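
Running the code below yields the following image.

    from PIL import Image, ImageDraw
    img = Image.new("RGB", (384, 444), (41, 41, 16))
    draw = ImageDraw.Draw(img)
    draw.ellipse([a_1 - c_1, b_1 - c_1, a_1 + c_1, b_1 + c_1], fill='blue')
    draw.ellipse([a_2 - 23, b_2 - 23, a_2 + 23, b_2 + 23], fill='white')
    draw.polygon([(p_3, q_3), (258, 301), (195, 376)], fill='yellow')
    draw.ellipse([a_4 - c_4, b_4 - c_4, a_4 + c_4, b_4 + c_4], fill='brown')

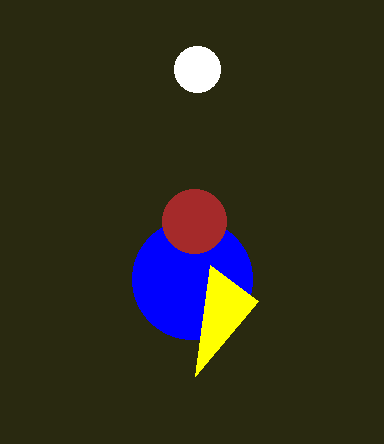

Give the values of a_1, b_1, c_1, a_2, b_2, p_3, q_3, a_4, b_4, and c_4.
a_1 = 192
b_1 = 279
c_1 = 60
a_2 = 197
b_2 = 69
p_3 = 210
q_3 = 265
a_4 = 194
b_4 = 221
c_4 = 32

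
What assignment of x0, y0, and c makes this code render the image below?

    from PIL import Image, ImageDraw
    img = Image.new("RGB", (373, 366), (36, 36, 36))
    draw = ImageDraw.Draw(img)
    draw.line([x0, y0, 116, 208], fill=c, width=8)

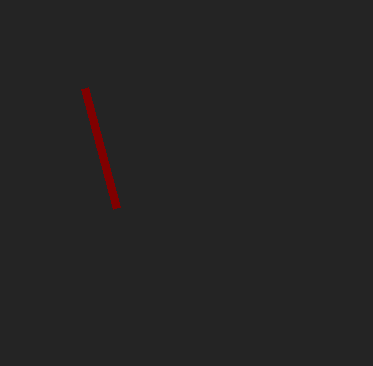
x0 = 84
y0 = 88
c = 'maroon'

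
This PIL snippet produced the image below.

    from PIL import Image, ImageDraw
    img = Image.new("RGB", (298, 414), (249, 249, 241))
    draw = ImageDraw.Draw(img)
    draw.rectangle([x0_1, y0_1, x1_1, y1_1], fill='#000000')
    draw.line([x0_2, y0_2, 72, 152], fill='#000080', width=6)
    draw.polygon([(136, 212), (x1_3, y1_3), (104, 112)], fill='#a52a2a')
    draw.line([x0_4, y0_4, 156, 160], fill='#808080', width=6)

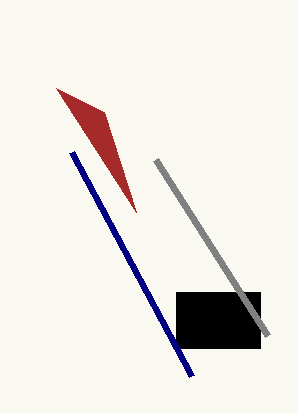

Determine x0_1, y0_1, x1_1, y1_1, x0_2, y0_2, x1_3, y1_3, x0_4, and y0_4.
x0_1 = 176, y0_1 = 292, x1_1 = 260, y1_1 = 348, x0_2 = 192, y0_2 = 376, x1_3 = 56, y1_3 = 88, x0_4 = 268, y0_4 = 336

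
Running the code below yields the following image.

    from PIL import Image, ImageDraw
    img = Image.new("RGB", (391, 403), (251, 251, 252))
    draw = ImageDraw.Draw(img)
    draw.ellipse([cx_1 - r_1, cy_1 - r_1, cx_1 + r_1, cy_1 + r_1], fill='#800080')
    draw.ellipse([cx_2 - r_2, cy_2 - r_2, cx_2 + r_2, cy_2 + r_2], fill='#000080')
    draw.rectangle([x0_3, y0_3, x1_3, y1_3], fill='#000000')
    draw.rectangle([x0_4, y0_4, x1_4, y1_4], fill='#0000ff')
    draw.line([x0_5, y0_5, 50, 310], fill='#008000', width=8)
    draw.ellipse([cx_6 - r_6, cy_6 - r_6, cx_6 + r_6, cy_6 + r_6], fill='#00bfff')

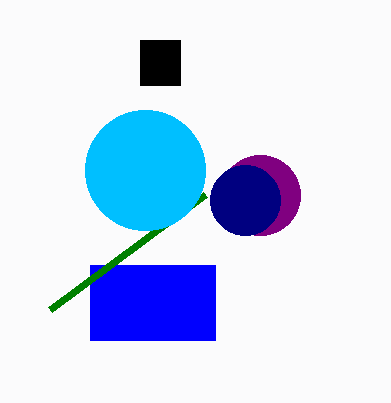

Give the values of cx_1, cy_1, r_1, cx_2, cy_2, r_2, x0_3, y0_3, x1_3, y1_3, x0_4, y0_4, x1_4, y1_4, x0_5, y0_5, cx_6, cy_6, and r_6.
cx_1 = 260
cy_1 = 195
r_1 = 40
cx_2 = 245
cy_2 = 200
r_2 = 35
x0_3 = 140
y0_3 = 40
x1_3 = 180
y1_3 = 85
x0_4 = 90
y0_4 = 265
x1_4 = 215
y1_4 = 340
x0_5 = 205
y0_5 = 195
cx_6 = 145
cy_6 = 170
r_6 = 60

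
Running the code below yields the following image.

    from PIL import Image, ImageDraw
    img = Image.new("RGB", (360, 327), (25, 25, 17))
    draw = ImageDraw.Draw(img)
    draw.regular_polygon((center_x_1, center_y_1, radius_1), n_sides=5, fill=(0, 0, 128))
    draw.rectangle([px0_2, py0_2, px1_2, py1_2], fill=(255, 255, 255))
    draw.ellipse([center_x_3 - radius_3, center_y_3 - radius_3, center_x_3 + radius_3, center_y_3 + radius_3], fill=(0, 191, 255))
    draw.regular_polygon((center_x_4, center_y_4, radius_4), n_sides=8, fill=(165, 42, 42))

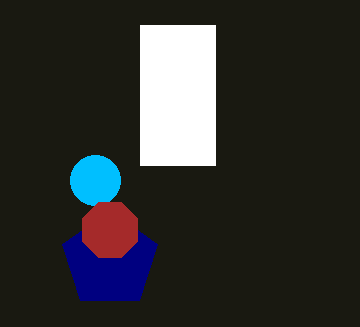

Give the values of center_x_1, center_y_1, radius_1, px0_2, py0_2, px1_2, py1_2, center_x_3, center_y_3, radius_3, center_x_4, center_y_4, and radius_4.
center_x_1 = 110, center_y_1 = 260, radius_1 = 50, px0_2 = 140, py0_2 = 25, px1_2 = 215, py1_2 = 165, center_x_3 = 95, center_y_3 = 180, radius_3 = 25, center_x_4 = 110, center_y_4 = 230, radius_4 = 30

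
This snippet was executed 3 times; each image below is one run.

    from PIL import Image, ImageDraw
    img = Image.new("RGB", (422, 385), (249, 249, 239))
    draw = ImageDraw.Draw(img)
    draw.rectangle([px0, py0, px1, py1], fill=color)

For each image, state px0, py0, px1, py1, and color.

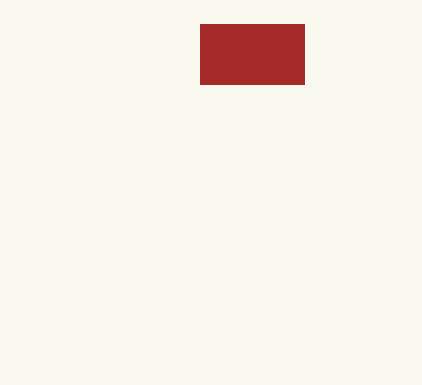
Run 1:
px0 = 200, py0 = 24, px1 = 304, py1 = 84, color = 'brown'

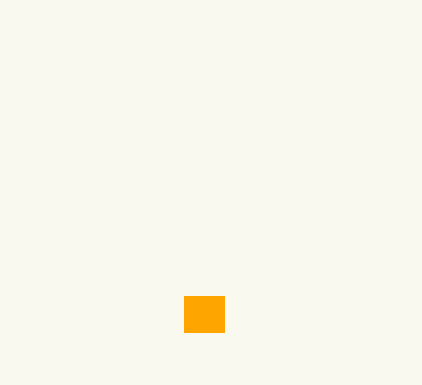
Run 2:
px0 = 184, py0 = 296, px1 = 224, py1 = 332, color = 'orange'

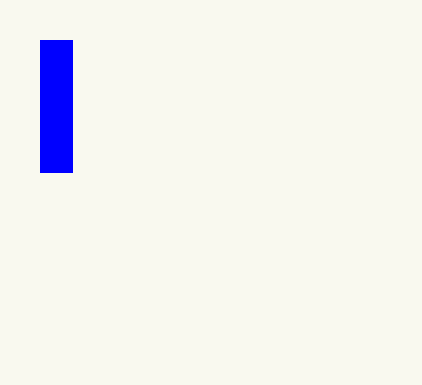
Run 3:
px0 = 40, py0 = 40, px1 = 72, py1 = 172, color = 'blue'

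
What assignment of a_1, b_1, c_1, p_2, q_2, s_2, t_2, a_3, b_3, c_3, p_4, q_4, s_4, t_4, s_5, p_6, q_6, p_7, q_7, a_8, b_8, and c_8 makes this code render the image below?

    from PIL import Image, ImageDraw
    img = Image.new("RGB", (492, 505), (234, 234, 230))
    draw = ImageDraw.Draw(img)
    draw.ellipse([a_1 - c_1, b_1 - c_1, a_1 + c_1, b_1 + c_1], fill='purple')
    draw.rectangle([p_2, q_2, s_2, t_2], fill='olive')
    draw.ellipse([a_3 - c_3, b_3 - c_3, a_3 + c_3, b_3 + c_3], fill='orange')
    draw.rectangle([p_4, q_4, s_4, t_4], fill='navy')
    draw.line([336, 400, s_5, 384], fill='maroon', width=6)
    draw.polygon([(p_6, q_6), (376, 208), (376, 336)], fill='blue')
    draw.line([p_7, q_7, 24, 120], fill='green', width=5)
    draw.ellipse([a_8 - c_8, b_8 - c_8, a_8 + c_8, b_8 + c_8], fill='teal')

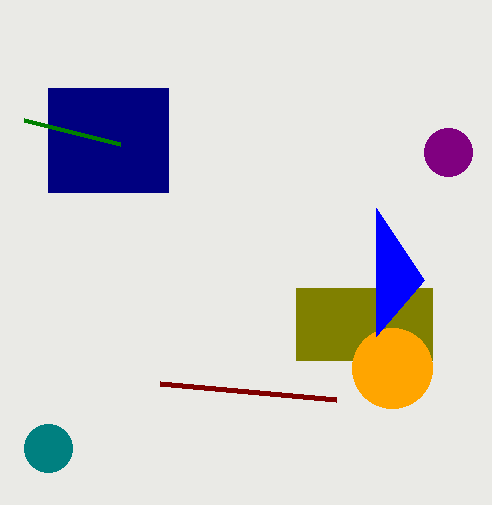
a_1 = 448
b_1 = 152
c_1 = 24
p_2 = 296
q_2 = 288
s_2 = 432
t_2 = 360
a_3 = 392
b_3 = 368
c_3 = 40
p_4 = 48
q_4 = 88
s_4 = 168
t_4 = 192
s_5 = 160
p_6 = 424
q_6 = 280
p_7 = 120
q_7 = 144
a_8 = 48
b_8 = 448
c_8 = 24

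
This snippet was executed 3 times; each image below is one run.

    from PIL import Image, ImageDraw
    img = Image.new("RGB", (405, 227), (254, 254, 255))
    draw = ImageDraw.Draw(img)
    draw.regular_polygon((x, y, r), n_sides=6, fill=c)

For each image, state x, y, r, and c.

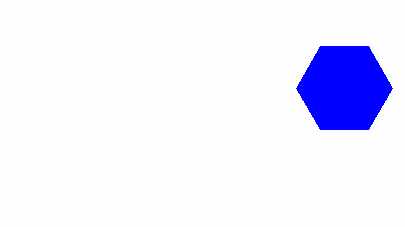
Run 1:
x = 344, y = 88, r = 48, c = 'blue'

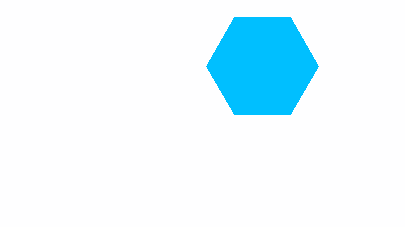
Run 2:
x = 262, y = 66, r = 56, c = 'deepskyblue'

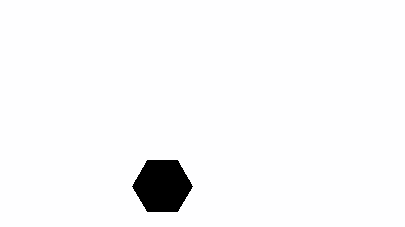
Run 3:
x = 162; y = 186; r = 30; c = 'black'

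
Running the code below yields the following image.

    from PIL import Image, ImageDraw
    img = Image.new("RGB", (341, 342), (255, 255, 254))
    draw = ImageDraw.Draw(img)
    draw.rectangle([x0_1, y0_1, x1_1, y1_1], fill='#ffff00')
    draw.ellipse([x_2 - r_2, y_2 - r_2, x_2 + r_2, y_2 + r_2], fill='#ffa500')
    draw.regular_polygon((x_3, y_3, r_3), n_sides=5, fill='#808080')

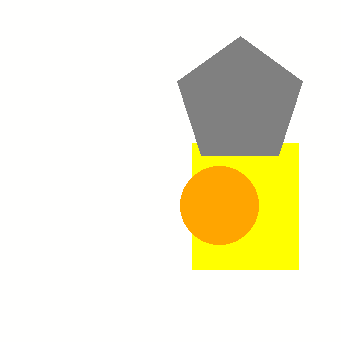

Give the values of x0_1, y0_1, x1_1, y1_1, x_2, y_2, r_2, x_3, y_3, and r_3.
x0_1 = 192
y0_1 = 143
x1_1 = 298
y1_1 = 269
x_2 = 219
y_2 = 205
r_2 = 39
x_3 = 240
y_3 = 102
r_3 = 66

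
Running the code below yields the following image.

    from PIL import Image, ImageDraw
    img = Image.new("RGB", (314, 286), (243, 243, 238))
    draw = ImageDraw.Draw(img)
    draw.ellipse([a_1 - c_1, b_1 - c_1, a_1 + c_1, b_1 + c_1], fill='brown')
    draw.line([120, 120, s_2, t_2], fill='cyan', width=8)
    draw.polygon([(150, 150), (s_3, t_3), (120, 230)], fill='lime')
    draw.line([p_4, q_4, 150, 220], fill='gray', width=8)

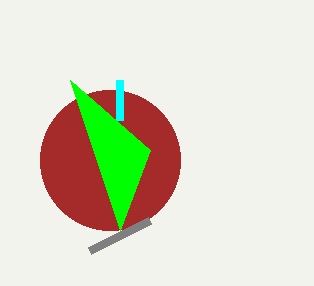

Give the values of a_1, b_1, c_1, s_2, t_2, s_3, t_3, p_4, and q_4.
a_1 = 110, b_1 = 160, c_1 = 70, s_2 = 120, t_2 = 80, s_3 = 70, t_3 = 80, p_4 = 90, q_4 = 250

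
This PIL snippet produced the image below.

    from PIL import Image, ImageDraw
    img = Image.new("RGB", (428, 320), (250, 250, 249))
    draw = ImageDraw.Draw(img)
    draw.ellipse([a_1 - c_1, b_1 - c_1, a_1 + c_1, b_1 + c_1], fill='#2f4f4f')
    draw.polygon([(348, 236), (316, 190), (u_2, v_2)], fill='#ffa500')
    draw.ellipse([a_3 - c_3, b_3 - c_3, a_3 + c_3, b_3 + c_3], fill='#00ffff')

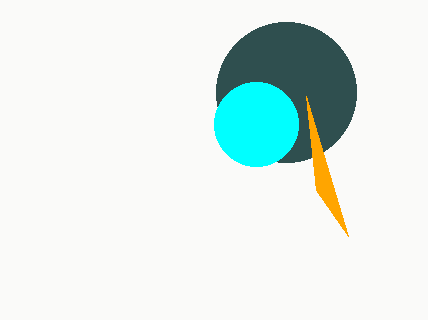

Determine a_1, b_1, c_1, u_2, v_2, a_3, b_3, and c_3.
a_1 = 286, b_1 = 92, c_1 = 70, u_2 = 306, v_2 = 96, a_3 = 256, b_3 = 124, c_3 = 42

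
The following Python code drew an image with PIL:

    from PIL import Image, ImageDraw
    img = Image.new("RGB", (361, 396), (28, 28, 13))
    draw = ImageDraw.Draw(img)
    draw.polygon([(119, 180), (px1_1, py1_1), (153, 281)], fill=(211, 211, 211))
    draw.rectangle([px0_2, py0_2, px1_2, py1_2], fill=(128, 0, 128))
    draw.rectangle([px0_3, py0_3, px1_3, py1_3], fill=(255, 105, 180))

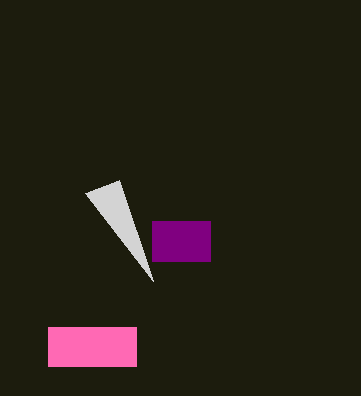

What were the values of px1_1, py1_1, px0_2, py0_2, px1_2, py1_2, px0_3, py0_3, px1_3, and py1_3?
px1_1 = 85, py1_1 = 193, px0_2 = 152, py0_2 = 221, px1_2 = 210, py1_2 = 261, px0_3 = 48, py0_3 = 327, px1_3 = 136, py1_3 = 366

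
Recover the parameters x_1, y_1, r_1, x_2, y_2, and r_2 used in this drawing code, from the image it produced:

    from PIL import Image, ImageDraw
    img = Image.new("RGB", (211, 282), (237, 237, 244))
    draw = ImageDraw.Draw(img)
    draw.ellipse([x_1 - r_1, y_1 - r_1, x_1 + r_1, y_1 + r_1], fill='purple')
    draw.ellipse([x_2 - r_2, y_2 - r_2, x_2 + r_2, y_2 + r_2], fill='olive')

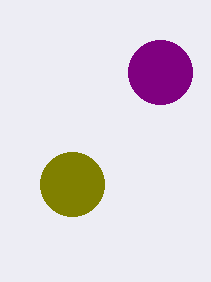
x_1 = 160
y_1 = 72
r_1 = 32
x_2 = 72
y_2 = 184
r_2 = 32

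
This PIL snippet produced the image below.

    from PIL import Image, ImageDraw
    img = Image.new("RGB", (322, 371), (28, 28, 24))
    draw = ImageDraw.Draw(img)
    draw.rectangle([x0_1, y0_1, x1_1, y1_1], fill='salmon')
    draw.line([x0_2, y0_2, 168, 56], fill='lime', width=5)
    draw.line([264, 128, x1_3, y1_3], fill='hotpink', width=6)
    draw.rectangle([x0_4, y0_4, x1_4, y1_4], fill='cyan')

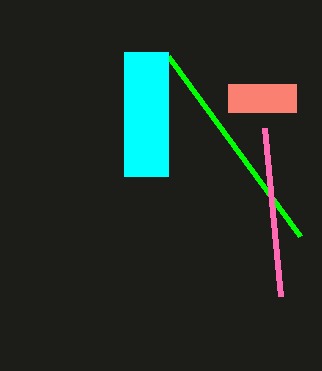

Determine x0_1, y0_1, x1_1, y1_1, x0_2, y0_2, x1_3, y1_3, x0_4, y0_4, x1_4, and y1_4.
x0_1 = 228; y0_1 = 84; x1_1 = 296; y1_1 = 112; x0_2 = 300; y0_2 = 236; x1_3 = 280; y1_3 = 296; x0_4 = 124; y0_4 = 52; x1_4 = 168; y1_4 = 176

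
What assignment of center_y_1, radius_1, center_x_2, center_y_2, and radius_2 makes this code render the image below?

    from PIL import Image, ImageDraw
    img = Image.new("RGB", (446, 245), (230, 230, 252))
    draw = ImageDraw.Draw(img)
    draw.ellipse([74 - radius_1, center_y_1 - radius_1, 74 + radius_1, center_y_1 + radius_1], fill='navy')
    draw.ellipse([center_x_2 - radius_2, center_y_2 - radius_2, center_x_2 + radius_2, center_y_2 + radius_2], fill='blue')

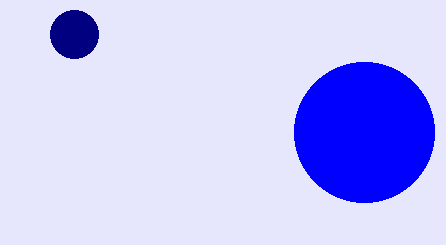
center_y_1 = 34, radius_1 = 24, center_x_2 = 364, center_y_2 = 132, radius_2 = 70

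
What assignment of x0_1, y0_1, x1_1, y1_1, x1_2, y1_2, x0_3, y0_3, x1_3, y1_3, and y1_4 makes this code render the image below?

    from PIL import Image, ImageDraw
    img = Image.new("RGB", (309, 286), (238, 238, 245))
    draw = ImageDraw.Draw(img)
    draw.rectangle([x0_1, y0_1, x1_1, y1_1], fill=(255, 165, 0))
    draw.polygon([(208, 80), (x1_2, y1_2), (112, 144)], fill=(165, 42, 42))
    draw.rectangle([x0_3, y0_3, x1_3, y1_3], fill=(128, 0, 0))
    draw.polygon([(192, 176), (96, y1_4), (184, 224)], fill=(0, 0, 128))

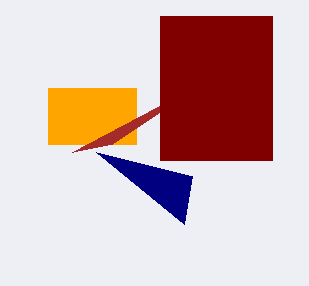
x0_1 = 48
y0_1 = 88
x1_1 = 136
y1_1 = 144
x1_2 = 72
y1_2 = 152
x0_3 = 160
y0_3 = 16
x1_3 = 272
y1_3 = 160
y1_4 = 152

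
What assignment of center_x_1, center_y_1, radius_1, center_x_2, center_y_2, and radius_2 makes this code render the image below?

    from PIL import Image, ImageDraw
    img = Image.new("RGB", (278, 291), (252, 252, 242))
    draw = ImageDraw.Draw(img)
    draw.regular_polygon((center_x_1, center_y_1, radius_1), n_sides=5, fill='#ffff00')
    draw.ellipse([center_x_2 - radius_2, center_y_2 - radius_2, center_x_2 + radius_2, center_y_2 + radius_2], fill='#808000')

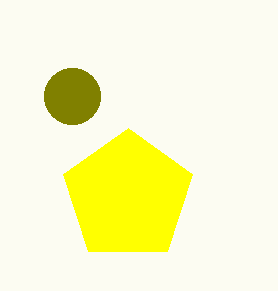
center_x_1 = 128
center_y_1 = 196
radius_1 = 68
center_x_2 = 72
center_y_2 = 96
radius_2 = 28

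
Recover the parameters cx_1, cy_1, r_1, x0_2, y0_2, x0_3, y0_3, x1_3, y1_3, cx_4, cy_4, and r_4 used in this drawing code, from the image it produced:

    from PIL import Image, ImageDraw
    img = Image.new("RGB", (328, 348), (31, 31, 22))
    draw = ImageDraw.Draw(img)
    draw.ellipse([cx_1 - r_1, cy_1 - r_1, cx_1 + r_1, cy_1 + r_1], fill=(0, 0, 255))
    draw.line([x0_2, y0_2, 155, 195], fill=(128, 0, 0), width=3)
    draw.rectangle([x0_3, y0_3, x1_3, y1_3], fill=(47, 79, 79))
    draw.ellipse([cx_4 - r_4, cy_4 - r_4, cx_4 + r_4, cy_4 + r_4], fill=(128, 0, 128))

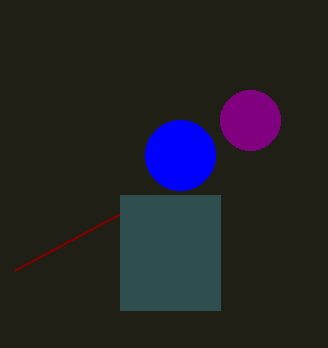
cx_1 = 180, cy_1 = 155, r_1 = 35, x0_2 = 15, y0_2 = 270, x0_3 = 120, y0_3 = 195, x1_3 = 220, y1_3 = 310, cx_4 = 250, cy_4 = 120, r_4 = 30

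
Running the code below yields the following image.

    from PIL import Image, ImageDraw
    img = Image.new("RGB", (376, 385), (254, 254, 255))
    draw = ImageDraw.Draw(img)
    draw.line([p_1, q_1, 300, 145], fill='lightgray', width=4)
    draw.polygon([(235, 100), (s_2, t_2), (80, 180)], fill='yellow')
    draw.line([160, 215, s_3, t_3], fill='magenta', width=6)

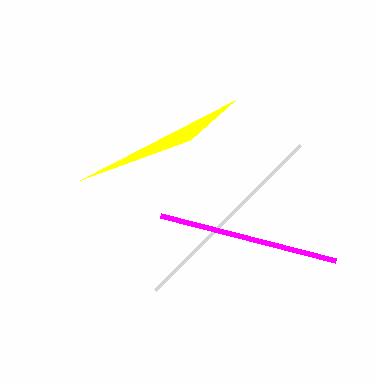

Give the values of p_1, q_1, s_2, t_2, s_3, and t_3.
p_1 = 155, q_1 = 290, s_2 = 190, t_2 = 140, s_3 = 335, t_3 = 260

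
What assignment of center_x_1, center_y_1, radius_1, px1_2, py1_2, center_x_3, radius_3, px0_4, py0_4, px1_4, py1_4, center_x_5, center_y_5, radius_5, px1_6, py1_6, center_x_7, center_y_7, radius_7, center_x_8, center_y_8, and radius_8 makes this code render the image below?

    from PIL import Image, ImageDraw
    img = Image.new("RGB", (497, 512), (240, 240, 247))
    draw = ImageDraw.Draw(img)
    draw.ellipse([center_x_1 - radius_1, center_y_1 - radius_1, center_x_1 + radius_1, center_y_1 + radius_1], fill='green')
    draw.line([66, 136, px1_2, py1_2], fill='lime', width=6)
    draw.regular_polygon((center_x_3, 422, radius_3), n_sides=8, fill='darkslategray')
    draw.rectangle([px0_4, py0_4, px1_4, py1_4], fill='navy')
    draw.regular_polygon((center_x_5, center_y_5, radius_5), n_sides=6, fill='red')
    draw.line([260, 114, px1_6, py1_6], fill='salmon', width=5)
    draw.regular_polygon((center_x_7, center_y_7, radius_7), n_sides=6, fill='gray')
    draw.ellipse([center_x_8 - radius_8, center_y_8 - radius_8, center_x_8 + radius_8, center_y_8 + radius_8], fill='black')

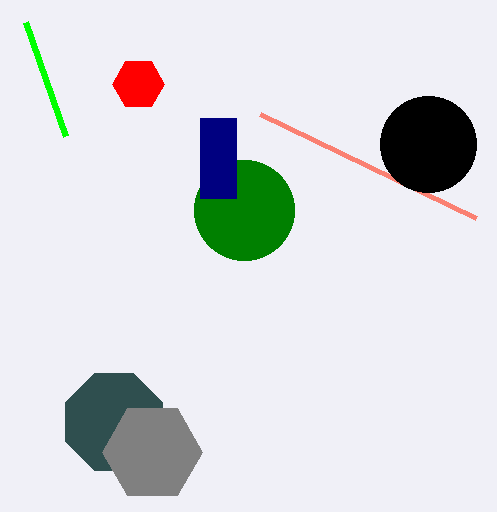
center_x_1 = 244
center_y_1 = 210
radius_1 = 50
px1_2 = 26
py1_2 = 22
center_x_3 = 114
radius_3 = 52
px0_4 = 200
py0_4 = 118
px1_4 = 236
py1_4 = 198
center_x_5 = 138
center_y_5 = 84
radius_5 = 26
px1_6 = 476
py1_6 = 218
center_x_7 = 152
center_y_7 = 452
radius_7 = 50
center_x_8 = 428
center_y_8 = 144
radius_8 = 48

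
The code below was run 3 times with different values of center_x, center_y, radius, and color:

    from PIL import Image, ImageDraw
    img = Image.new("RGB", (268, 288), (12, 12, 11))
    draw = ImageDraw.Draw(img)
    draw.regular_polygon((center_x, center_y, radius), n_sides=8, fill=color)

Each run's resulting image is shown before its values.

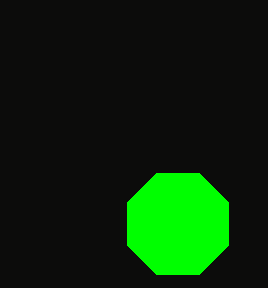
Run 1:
center_x = 178; center_y = 224; radius = 55; color = 'lime'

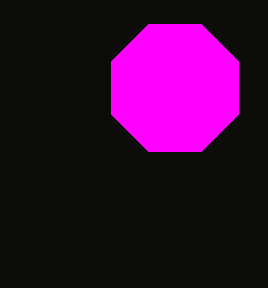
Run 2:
center_x = 175
center_y = 88
radius = 69
color = 'magenta'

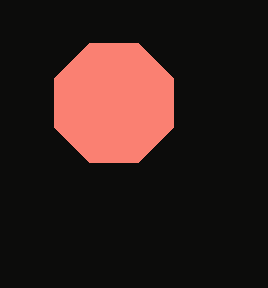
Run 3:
center_x = 114, center_y = 103, radius = 64, color = 'salmon'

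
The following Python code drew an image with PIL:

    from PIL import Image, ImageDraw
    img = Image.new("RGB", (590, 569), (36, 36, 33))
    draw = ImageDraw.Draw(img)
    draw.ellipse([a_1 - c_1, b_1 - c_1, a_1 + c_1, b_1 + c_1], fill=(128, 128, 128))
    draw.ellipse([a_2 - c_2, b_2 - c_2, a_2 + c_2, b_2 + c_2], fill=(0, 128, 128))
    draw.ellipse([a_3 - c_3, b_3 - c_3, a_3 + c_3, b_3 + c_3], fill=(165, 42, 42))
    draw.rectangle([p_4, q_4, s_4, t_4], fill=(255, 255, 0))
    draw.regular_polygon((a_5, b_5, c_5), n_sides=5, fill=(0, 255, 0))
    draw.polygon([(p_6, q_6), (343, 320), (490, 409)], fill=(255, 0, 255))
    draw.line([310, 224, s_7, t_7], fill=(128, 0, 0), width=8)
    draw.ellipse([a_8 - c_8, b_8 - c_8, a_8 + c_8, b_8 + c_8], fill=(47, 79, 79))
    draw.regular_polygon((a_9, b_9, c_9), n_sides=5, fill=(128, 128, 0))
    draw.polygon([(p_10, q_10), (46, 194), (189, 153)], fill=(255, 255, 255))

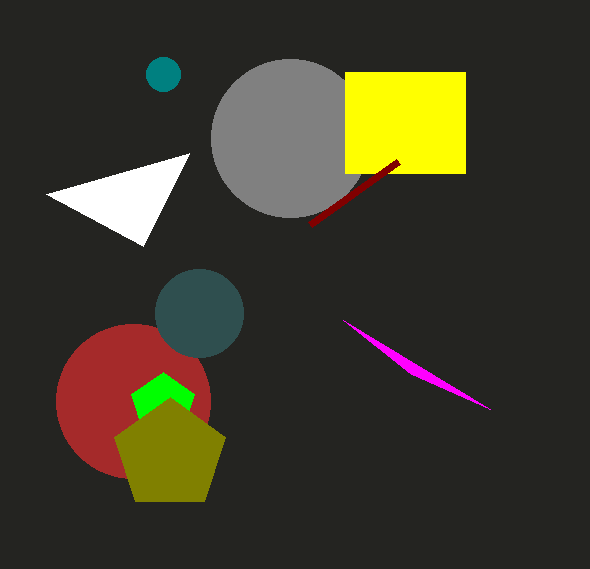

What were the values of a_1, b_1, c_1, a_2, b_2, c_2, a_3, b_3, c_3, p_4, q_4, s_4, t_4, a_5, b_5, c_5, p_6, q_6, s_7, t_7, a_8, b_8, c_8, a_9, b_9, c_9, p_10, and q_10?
a_1 = 290
b_1 = 138
c_1 = 79
a_2 = 163
b_2 = 74
c_2 = 17
a_3 = 133
b_3 = 401
c_3 = 77
p_4 = 345
q_4 = 72
s_4 = 465
t_4 = 173
a_5 = 163
b_5 = 405
c_5 = 33
p_6 = 411
q_6 = 374
s_7 = 398
t_7 = 161
a_8 = 199
b_8 = 313
c_8 = 44
a_9 = 170
b_9 = 455
c_9 = 58
p_10 = 143
q_10 = 246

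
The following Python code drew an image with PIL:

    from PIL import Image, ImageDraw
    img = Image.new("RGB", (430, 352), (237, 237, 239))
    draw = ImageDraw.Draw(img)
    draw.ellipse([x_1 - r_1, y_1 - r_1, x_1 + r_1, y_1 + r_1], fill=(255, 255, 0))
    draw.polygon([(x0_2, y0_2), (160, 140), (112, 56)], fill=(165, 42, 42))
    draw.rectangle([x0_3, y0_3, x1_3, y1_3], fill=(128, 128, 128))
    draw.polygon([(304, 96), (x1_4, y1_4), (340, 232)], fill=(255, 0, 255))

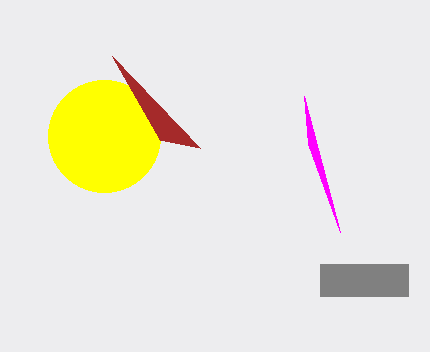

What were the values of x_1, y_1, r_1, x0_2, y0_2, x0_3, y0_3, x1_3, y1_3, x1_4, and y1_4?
x_1 = 104
y_1 = 136
r_1 = 56
x0_2 = 200
y0_2 = 148
x0_3 = 320
y0_3 = 264
x1_3 = 408
y1_3 = 296
x1_4 = 308
y1_4 = 144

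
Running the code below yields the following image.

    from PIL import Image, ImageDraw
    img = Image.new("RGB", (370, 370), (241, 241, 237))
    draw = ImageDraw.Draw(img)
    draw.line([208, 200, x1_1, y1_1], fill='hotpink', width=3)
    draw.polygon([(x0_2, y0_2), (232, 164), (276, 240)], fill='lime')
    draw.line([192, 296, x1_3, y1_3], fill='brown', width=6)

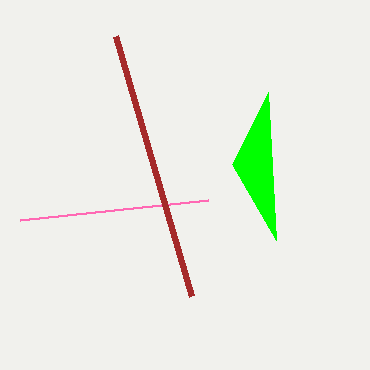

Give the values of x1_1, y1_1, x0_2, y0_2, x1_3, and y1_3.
x1_1 = 20
y1_1 = 220
x0_2 = 268
y0_2 = 92
x1_3 = 116
y1_3 = 36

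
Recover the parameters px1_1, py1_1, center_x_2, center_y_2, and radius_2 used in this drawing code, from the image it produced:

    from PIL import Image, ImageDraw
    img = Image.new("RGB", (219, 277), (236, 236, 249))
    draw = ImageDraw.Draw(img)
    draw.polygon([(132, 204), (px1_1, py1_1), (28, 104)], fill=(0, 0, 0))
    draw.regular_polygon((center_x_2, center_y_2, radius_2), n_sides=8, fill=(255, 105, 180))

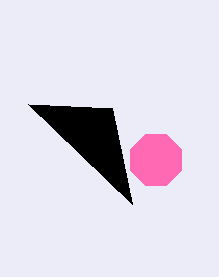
px1_1 = 112; py1_1 = 108; center_x_2 = 156; center_y_2 = 160; radius_2 = 28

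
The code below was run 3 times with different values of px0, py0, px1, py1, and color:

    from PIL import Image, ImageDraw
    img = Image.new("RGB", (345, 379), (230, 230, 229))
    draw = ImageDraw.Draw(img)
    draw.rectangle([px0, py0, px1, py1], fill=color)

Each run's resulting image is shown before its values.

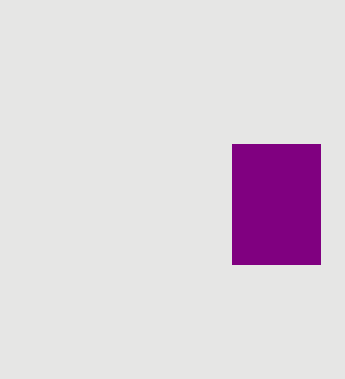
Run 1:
px0 = 232, py0 = 144, px1 = 320, py1 = 264, color = 'purple'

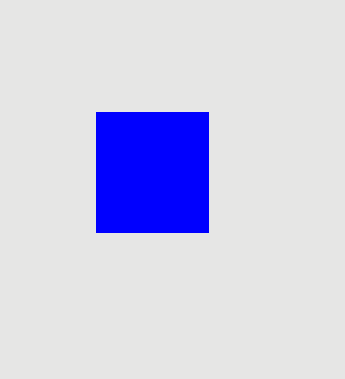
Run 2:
px0 = 96
py0 = 112
px1 = 208
py1 = 232
color = 'blue'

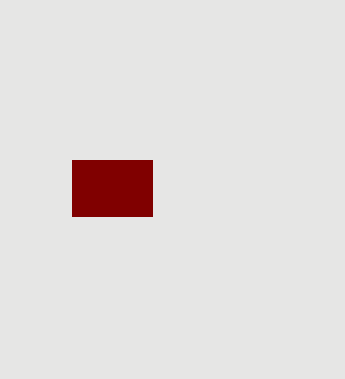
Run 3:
px0 = 72, py0 = 160, px1 = 152, py1 = 216, color = 'maroon'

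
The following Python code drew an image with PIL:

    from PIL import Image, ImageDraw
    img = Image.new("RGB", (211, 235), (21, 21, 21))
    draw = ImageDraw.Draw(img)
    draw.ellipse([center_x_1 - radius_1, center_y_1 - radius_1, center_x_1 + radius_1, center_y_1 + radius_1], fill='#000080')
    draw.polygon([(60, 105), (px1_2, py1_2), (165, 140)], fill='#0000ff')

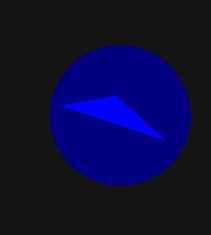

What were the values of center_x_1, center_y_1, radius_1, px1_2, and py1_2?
center_x_1 = 120, center_y_1 = 115, radius_1 = 70, px1_2 = 115, py1_2 = 95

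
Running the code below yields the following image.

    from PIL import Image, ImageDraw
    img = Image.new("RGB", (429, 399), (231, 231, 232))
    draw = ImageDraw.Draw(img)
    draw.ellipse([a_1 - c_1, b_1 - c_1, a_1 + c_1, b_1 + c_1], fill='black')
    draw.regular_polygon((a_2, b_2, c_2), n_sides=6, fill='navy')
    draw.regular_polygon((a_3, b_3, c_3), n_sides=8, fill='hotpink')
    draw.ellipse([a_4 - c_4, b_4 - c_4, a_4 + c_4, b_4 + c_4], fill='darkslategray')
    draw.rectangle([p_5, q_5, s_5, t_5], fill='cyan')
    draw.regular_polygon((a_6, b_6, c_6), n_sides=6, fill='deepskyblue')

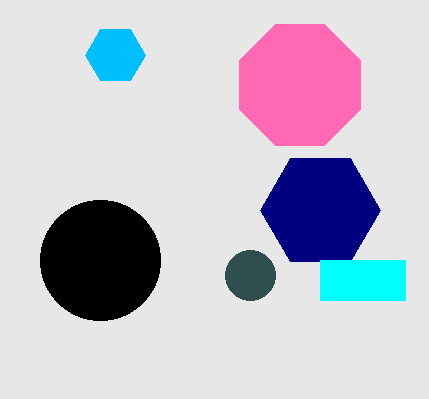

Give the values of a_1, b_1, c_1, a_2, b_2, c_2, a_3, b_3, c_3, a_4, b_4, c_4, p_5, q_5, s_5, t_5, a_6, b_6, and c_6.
a_1 = 100, b_1 = 260, c_1 = 60, a_2 = 320, b_2 = 210, c_2 = 60, a_3 = 300, b_3 = 85, c_3 = 65, a_4 = 250, b_4 = 275, c_4 = 25, p_5 = 320, q_5 = 260, s_5 = 405, t_5 = 300, a_6 = 115, b_6 = 55, c_6 = 30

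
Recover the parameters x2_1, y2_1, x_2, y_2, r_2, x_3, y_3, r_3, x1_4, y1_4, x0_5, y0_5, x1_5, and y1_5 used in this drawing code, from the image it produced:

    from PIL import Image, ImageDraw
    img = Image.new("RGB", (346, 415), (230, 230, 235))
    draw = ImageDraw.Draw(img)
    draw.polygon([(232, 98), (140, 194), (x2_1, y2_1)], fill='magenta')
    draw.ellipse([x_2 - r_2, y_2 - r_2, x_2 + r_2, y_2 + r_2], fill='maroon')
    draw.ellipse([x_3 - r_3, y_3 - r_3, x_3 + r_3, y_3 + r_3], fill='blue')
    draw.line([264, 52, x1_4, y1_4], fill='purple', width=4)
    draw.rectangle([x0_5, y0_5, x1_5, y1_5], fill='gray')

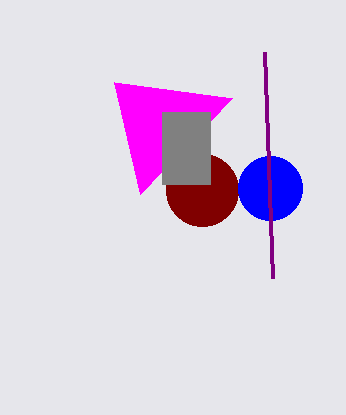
x2_1 = 114
y2_1 = 82
x_2 = 202
y_2 = 190
r_2 = 36
x_3 = 270
y_3 = 188
r_3 = 32
x1_4 = 272
y1_4 = 278
x0_5 = 162
y0_5 = 112
x1_5 = 210
y1_5 = 184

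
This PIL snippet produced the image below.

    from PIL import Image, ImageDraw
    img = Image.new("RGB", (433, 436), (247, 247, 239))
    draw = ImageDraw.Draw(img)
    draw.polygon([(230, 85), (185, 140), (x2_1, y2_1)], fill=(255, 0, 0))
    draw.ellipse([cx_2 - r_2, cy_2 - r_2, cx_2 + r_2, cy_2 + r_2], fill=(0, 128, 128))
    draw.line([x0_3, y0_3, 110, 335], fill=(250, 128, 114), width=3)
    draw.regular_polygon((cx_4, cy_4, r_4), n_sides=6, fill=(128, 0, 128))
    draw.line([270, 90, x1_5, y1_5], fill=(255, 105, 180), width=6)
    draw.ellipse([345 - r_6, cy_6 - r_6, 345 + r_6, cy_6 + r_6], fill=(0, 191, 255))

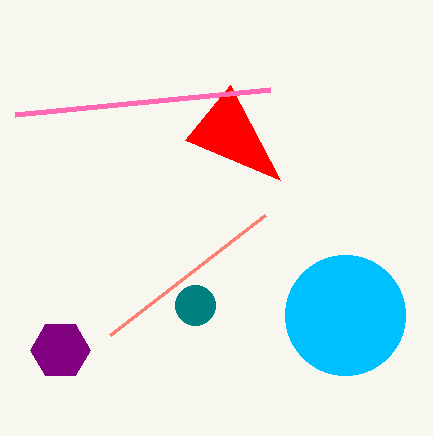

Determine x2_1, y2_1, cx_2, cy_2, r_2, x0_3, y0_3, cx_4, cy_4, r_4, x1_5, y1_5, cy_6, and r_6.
x2_1 = 280, y2_1 = 180, cx_2 = 195, cy_2 = 305, r_2 = 20, x0_3 = 265, y0_3 = 215, cx_4 = 60, cy_4 = 350, r_4 = 30, x1_5 = 15, y1_5 = 115, cy_6 = 315, r_6 = 60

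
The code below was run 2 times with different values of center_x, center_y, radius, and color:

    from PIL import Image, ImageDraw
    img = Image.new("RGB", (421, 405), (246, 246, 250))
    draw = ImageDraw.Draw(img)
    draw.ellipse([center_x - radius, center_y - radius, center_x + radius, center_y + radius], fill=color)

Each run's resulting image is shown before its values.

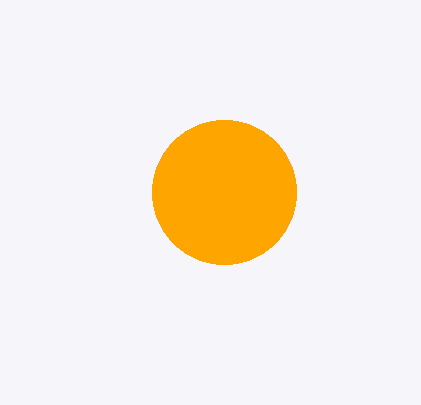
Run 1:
center_x = 224
center_y = 192
radius = 72
color = 'orange'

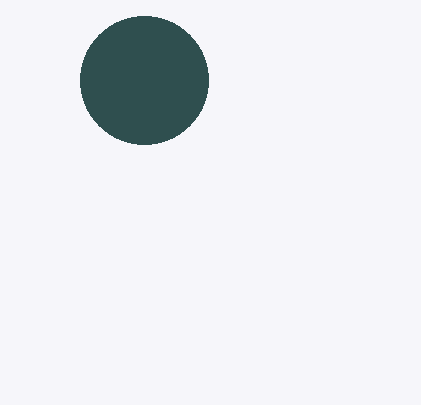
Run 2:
center_x = 144, center_y = 80, radius = 64, color = 'darkslategray'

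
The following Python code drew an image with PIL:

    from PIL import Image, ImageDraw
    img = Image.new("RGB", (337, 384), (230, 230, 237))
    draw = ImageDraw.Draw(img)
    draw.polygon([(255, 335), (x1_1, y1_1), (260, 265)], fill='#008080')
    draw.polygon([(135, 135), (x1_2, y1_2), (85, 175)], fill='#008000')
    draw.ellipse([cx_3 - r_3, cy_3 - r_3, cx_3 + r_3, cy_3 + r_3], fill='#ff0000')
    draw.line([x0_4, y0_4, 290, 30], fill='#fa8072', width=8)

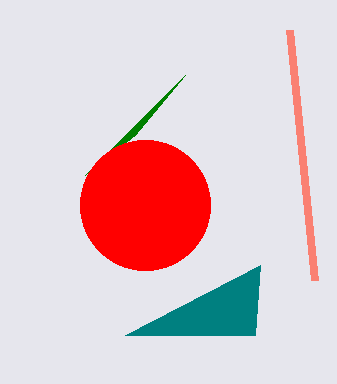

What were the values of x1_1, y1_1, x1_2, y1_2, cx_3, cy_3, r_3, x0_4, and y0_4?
x1_1 = 125
y1_1 = 335
x1_2 = 185
y1_2 = 75
cx_3 = 145
cy_3 = 205
r_3 = 65
x0_4 = 315
y0_4 = 280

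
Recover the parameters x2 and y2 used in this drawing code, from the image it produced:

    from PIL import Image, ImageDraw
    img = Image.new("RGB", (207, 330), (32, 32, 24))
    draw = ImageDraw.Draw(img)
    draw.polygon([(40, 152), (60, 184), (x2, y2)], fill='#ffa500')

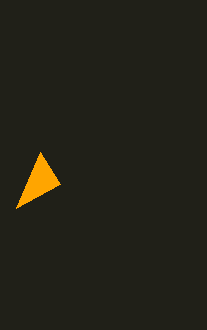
x2 = 16
y2 = 208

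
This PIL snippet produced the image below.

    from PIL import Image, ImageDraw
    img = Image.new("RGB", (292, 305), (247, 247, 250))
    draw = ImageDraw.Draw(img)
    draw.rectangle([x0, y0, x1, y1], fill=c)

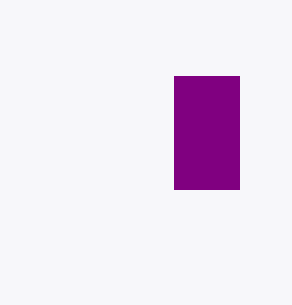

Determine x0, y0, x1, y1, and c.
x0 = 174; y0 = 76; x1 = 239; y1 = 189; c = 'purple'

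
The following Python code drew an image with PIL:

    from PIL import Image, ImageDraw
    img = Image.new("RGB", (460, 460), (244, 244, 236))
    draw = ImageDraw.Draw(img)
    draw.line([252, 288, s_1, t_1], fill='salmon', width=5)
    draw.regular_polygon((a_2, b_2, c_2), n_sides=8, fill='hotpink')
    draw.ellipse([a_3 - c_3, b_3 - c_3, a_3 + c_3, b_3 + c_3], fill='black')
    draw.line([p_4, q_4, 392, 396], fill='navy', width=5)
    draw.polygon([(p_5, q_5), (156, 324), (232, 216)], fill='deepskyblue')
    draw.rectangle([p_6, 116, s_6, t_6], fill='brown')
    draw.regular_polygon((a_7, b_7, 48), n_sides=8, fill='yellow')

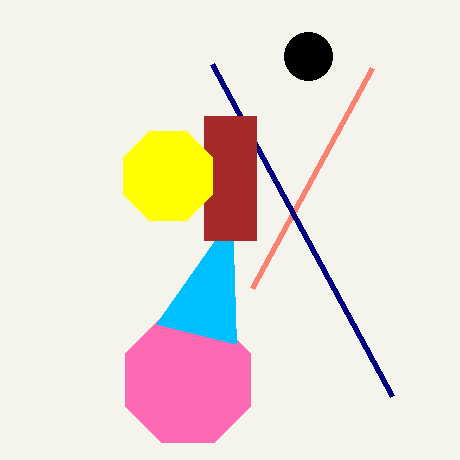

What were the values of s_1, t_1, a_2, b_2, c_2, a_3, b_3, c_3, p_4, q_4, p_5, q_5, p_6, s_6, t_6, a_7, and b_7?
s_1 = 372, t_1 = 68, a_2 = 188, b_2 = 380, c_2 = 68, a_3 = 308, b_3 = 56, c_3 = 24, p_4 = 212, q_4 = 64, p_5 = 236, q_5 = 344, p_6 = 204, s_6 = 256, t_6 = 240, a_7 = 168, b_7 = 176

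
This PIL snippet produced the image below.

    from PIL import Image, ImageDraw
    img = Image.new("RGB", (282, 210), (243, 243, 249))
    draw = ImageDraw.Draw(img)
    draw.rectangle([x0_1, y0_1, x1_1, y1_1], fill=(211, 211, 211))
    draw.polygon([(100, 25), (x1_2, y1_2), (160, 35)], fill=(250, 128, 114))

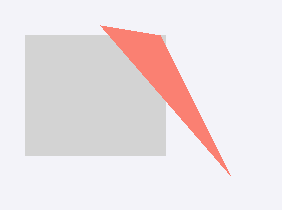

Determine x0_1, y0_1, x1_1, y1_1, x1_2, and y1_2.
x0_1 = 25; y0_1 = 35; x1_1 = 165; y1_1 = 155; x1_2 = 230; y1_2 = 175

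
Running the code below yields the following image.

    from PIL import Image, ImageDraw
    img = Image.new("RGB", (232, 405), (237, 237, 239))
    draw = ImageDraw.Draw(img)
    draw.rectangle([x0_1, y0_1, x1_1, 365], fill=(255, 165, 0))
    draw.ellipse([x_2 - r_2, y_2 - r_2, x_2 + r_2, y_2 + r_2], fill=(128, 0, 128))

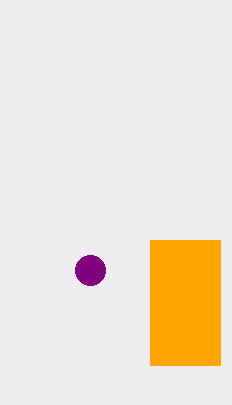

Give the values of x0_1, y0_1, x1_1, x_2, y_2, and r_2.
x0_1 = 150, y0_1 = 240, x1_1 = 220, x_2 = 90, y_2 = 270, r_2 = 15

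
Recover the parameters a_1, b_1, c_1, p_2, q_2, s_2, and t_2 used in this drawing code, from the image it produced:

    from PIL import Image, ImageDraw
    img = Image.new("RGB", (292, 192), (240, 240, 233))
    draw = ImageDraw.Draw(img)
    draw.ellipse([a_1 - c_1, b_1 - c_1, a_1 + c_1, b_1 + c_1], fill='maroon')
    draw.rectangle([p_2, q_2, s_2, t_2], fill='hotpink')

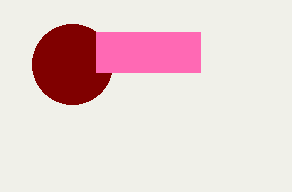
a_1 = 72; b_1 = 64; c_1 = 40; p_2 = 96; q_2 = 32; s_2 = 200; t_2 = 72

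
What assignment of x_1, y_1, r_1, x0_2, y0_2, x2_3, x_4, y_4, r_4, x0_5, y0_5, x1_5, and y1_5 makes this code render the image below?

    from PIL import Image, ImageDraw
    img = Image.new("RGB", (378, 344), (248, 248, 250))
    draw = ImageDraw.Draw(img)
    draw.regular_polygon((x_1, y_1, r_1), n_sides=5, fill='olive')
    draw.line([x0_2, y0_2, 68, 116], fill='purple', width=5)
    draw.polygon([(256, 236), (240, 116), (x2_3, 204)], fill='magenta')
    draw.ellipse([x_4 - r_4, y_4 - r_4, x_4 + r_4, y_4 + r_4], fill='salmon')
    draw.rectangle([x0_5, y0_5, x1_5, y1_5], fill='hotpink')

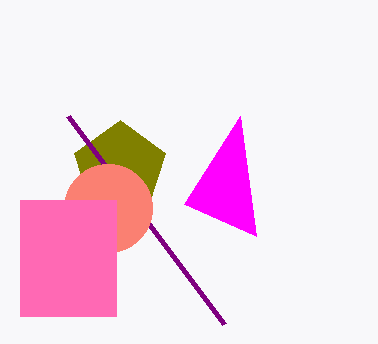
x_1 = 120; y_1 = 168; r_1 = 48; x0_2 = 224; y0_2 = 324; x2_3 = 184; x_4 = 108; y_4 = 208; r_4 = 44; x0_5 = 20; y0_5 = 200; x1_5 = 116; y1_5 = 316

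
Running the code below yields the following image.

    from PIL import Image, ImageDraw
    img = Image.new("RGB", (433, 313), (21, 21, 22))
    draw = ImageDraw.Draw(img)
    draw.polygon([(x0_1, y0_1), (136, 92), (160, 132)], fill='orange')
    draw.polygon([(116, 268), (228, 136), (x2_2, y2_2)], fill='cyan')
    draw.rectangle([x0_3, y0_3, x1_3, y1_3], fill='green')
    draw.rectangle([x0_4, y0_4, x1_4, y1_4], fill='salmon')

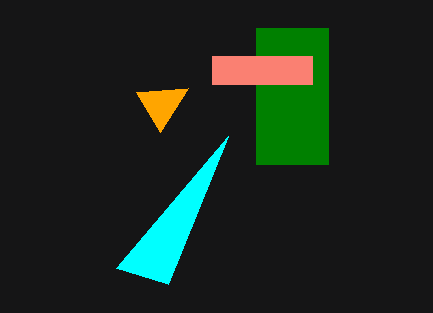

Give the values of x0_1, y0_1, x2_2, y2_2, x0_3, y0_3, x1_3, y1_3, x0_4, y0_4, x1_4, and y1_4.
x0_1 = 188, y0_1 = 88, x2_2 = 168, y2_2 = 284, x0_3 = 256, y0_3 = 28, x1_3 = 328, y1_3 = 164, x0_4 = 212, y0_4 = 56, x1_4 = 312, y1_4 = 84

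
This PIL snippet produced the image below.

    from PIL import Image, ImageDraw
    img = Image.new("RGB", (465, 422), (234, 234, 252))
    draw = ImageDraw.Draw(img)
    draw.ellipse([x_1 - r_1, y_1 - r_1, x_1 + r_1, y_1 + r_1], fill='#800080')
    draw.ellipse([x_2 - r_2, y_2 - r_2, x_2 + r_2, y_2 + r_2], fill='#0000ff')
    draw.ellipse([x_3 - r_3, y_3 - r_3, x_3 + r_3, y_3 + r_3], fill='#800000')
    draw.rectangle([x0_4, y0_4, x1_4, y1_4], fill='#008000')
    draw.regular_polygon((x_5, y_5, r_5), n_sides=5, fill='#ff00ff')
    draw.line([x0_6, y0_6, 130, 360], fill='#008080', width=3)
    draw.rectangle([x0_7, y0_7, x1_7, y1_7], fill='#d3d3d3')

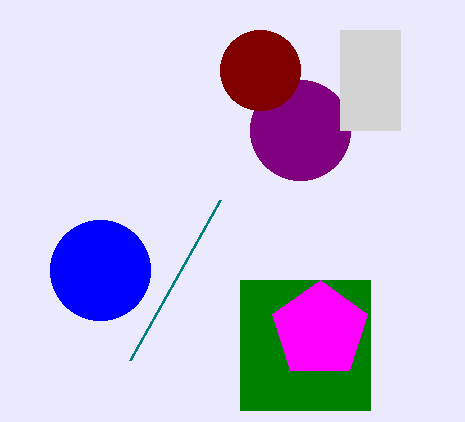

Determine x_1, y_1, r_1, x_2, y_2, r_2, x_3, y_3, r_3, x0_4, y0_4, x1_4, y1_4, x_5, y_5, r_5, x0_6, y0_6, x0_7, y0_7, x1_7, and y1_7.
x_1 = 300; y_1 = 130; r_1 = 50; x_2 = 100; y_2 = 270; r_2 = 50; x_3 = 260; y_3 = 70; r_3 = 40; x0_4 = 240; y0_4 = 280; x1_4 = 370; y1_4 = 410; x_5 = 320; y_5 = 330; r_5 = 50; x0_6 = 220; y0_6 = 200; x0_7 = 340; y0_7 = 30; x1_7 = 400; y1_7 = 130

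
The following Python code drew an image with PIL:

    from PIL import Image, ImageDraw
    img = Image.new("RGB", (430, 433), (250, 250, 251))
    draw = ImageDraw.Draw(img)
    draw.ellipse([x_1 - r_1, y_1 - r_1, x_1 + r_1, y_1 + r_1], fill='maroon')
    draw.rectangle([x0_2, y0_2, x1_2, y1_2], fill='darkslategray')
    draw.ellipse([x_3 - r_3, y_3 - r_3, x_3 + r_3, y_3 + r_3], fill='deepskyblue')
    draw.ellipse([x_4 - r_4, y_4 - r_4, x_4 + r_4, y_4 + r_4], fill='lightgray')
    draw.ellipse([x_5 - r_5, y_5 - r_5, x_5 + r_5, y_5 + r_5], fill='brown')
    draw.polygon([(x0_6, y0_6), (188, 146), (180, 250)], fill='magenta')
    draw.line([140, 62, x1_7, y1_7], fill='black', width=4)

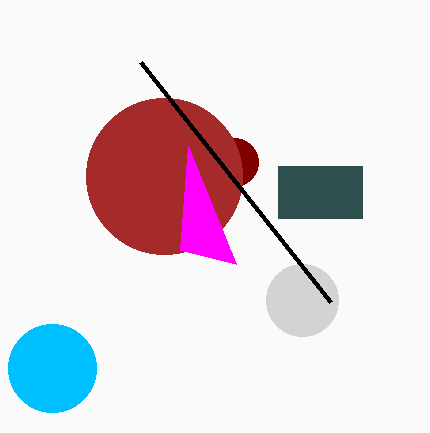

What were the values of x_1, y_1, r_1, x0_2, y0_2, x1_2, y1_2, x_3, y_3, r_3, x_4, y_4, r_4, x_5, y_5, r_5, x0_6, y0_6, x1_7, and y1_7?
x_1 = 234
y_1 = 162
r_1 = 24
x0_2 = 278
y0_2 = 166
x1_2 = 362
y1_2 = 218
x_3 = 52
y_3 = 368
r_3 = 44
x_4 = 302
y_4 = 300
r_4 = 36
x_5 = 164
y_5 = 176
r_5 = 78
x0_6 = 236
y0_6 = 264
x1_7 = 330
y1_7 = 302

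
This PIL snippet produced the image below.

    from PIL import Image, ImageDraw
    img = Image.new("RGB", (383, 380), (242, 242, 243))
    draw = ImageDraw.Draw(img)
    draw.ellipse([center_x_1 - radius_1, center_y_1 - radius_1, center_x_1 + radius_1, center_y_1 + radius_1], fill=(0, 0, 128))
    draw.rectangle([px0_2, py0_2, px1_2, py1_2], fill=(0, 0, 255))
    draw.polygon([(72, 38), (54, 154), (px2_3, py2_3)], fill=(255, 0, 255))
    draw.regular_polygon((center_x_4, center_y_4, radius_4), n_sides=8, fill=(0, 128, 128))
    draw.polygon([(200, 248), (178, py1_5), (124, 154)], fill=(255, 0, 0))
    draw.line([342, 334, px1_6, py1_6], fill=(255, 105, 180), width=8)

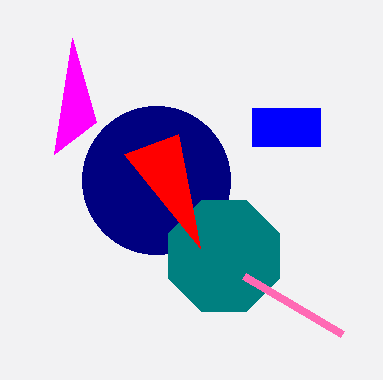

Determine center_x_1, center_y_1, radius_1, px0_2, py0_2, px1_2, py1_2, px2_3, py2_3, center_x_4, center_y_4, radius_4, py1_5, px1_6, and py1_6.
center_x_1 = 156, center_y_1 = 180, radius_1 = 74, px0_2 = 252, py0_2 = 108, px1_2 = 320, py1_2 = 146, px2_3 = 96, py2_3 = 122, center_x_4 = 224, center_y_4 = 256, radius_4 = 60, py1_5 = 134, px1_6 = 244, py1_6 = 276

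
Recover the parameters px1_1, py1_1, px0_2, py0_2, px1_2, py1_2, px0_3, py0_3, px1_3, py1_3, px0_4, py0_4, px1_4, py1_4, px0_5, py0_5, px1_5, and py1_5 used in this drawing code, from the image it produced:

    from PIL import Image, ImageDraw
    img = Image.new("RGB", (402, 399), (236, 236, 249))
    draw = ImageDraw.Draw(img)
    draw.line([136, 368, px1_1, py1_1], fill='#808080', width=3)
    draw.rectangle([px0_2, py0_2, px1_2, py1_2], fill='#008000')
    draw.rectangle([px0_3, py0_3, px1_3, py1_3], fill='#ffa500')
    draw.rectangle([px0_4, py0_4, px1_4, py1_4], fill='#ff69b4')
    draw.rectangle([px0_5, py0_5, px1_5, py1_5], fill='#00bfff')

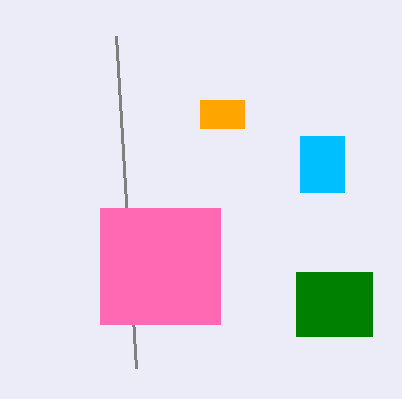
px1_1 = 116, py1_1 = 36, px0_2 = 296, py0_2 = 272, px1_2 = 372, py1_2 = 336, px0_3 = 200, py0_3 = 100, px1_3 = 244, py1_3 = 128, px0_4 = 100, py0_4 = 208, px1_4 = 220, py1_4 = 324, px0_5 = 300, py0_5 = 136, px1_5 = 344, py1_5 = 192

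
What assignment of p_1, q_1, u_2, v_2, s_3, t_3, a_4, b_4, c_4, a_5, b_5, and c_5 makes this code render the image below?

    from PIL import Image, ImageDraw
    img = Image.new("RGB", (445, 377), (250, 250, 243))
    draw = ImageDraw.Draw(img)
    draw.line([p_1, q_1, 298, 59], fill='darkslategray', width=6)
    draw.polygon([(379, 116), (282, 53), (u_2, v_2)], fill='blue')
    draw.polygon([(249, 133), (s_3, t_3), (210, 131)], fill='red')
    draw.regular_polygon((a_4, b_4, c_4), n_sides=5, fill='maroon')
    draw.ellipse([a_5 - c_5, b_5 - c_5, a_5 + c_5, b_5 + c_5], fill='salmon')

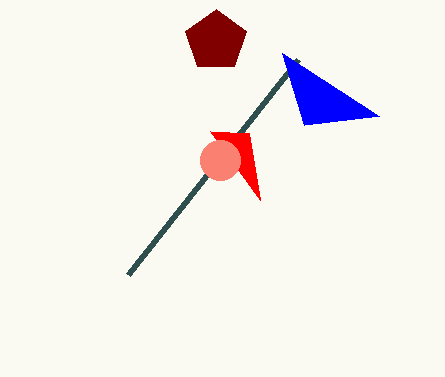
p_1 = 128; q_1 = 274; u_2 = 304; v_2 = 125; s_3 = 260; t_3 = 200; a_4 = 216; b_4 = 41; c_4 = 32; a_5 = 220; b_5 = 160; c_5 = 20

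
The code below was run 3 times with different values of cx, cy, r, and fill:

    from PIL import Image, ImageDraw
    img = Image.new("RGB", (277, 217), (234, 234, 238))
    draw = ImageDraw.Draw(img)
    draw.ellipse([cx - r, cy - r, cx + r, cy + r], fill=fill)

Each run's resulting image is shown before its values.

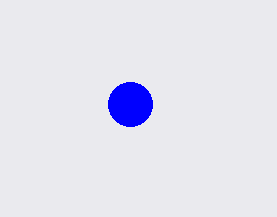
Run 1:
cx = 130
cy = 104
r = 22
fill = 'blue'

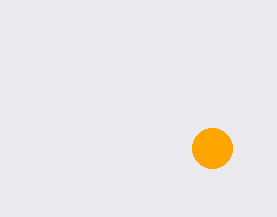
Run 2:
cx = 212, cy = 148, r = 20, fill = 'orange'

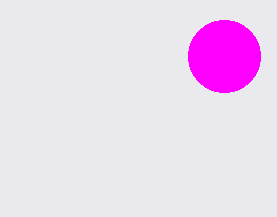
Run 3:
cx = 224; cy = 56; r = 36; fill = 'magenta'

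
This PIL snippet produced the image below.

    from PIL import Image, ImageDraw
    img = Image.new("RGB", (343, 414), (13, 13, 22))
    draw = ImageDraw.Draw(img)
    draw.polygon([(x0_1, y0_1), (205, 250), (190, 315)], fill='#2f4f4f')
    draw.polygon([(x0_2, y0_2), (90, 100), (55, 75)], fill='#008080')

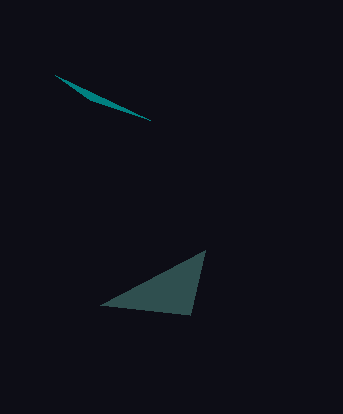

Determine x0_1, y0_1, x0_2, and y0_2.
x0_1 = 100
y0_1 = 305
x0_2 = 150
y0_2 = 120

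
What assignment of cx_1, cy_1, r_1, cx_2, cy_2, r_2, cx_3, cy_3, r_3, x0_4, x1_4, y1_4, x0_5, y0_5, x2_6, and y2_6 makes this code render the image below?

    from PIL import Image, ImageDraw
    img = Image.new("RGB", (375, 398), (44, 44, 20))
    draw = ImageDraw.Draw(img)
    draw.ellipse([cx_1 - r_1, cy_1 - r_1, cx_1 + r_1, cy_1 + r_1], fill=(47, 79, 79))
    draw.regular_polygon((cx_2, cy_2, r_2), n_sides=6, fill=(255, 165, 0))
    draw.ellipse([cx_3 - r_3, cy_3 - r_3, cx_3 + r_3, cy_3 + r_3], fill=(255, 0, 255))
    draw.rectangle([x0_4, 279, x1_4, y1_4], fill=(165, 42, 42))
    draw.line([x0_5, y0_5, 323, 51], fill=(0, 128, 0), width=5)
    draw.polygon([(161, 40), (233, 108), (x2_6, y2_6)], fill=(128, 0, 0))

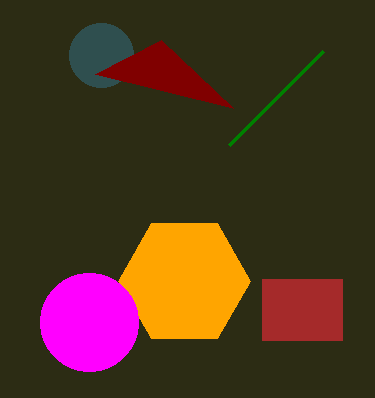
cx_1 = 101; cy_1 = 55; r_1 = 32; cx_2 = 184; cy_2 = 281; r_2 = 66; cx_3 = 89; cy_3 = 322; r_3 = 49; x0_4 = 262; x1_4 = 342; y1_4 = 340; x0_5 = 229; y0_5 = 145; x2_6 = 95; y2_6 = 74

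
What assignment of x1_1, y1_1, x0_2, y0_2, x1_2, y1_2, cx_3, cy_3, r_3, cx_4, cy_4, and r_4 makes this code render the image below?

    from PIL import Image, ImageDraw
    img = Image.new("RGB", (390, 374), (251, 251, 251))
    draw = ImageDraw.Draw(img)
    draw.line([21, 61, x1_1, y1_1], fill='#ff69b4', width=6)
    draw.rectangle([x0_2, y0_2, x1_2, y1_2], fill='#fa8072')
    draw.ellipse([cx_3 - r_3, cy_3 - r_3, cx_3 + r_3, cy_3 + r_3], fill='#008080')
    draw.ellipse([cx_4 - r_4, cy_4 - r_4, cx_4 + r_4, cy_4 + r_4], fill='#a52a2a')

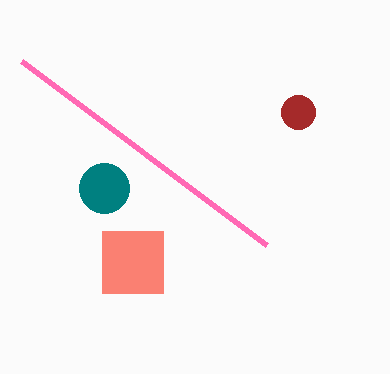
x1_1 = 266; y1_1 = 245; x0_2 = 102; y0_2 = 231; x1_2 = 163; y1_2 = 293; cx_3 = 104; cy_3 = 188; r_3 = 25; cx_4 = 298; cy_4 = 112; r_4 = 17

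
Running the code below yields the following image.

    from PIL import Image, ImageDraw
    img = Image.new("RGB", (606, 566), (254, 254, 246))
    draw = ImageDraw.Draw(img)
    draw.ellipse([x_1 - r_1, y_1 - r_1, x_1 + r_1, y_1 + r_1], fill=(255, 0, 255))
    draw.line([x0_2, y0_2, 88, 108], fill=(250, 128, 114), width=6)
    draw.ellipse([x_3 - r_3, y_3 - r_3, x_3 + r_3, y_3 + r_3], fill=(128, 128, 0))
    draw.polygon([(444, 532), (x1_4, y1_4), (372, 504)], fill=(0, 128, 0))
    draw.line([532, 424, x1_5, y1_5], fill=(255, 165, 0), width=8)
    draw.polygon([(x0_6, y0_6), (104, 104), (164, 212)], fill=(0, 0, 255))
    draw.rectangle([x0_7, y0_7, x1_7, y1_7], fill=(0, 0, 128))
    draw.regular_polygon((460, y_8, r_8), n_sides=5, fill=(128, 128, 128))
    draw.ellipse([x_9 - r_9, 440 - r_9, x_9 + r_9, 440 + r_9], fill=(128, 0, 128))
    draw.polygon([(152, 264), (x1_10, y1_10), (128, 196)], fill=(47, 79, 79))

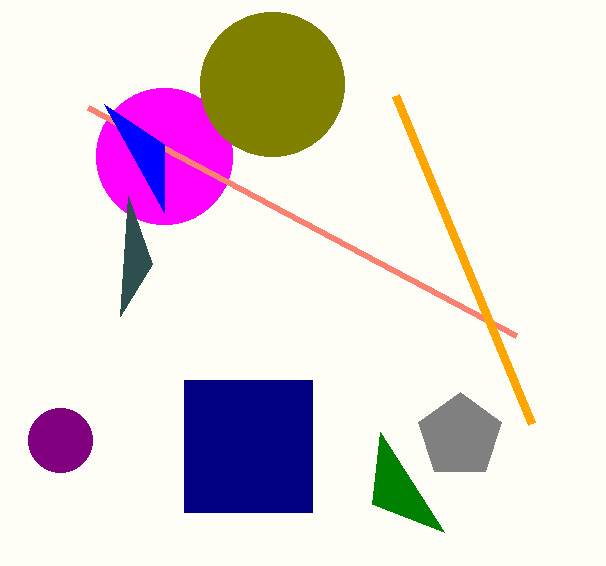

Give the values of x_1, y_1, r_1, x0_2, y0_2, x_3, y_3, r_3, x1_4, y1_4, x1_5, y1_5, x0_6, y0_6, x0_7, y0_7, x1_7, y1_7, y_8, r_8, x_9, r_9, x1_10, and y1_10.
x_1 = 164; y_1 = 156; r_1 = 68; x0_2 = 516; y0_2 = 336; x_3 = 272; y_3 = 84; r_3 = 72; x1_4 = 380; y1_4 = 432; x1_5 = 396; y1_5 = 96; x0_6 = 164; y0_6 = 144; x0_7 = 184; y0_7 = 380; x1_7 = 312; y1_7 = 512; y_8 = 436; r_8 = 44; x_9 = 60; r_9 = 32; x1_10 = 120; y1_10 = 316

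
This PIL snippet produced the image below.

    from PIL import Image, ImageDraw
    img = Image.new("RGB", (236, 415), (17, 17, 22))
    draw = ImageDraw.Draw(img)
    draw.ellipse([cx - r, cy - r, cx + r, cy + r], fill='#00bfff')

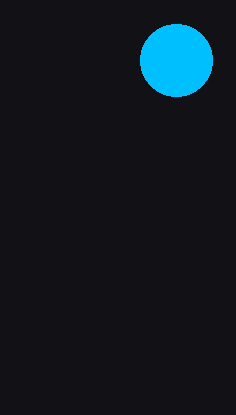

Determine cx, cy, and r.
cx = 176
cy = 60
r = 36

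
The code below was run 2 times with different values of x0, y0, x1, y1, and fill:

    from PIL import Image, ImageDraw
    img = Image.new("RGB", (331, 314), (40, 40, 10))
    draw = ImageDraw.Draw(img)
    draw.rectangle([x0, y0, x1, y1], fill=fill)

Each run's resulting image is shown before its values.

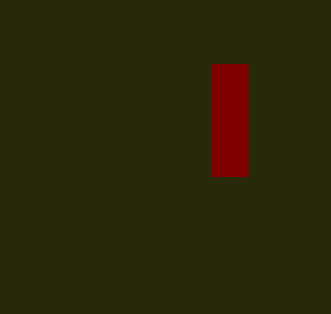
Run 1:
x0 = 212; y0 = 64; x1 = 248; y1 = 176; fill = 'maroon'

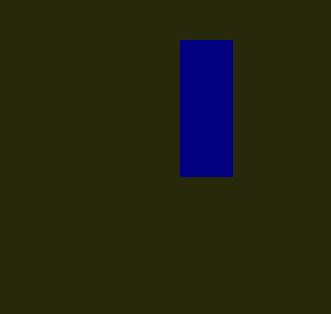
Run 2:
x0 = 180, y0 = 40, x1 = 232, y1 = 176, fill = 'navy'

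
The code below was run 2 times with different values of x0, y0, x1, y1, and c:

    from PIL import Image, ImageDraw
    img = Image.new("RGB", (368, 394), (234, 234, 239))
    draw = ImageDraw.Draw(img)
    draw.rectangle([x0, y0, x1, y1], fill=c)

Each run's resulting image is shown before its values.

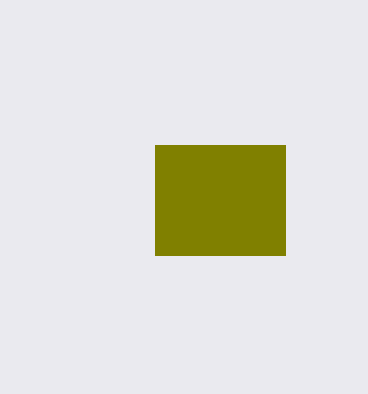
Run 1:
x0 = 155
y0 = 145
x1 = 285
y1 = 255
c = 'olive'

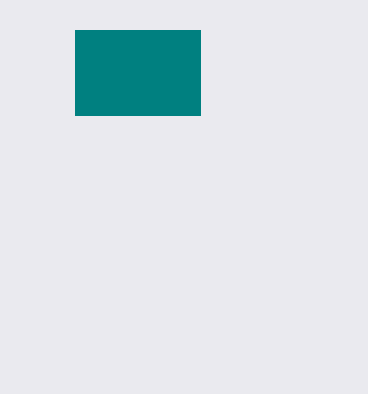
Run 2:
x0 = 75
y0 = 30
x1 = 200
y1 = 115
c = 'teal'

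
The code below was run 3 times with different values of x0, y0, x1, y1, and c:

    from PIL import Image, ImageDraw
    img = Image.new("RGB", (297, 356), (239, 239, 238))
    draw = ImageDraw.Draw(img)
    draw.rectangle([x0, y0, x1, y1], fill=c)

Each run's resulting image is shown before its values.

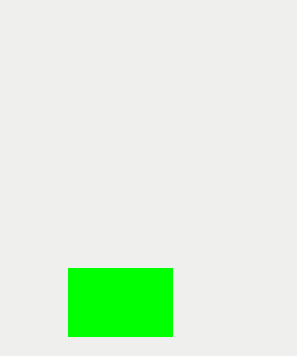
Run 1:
x0 = 68
y0 = 268
x1 = 172
y1 = 336
c = 'lime'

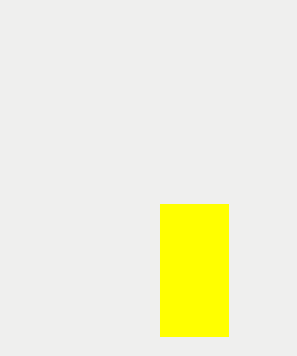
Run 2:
x0 = 160
y0 = 204
x1 = 228
y1 = 336
c = 'yellow'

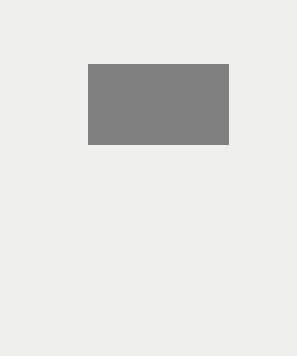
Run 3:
x0 = 88; y0 = 64; x1 = 228; y1 = 144; c = 'gray'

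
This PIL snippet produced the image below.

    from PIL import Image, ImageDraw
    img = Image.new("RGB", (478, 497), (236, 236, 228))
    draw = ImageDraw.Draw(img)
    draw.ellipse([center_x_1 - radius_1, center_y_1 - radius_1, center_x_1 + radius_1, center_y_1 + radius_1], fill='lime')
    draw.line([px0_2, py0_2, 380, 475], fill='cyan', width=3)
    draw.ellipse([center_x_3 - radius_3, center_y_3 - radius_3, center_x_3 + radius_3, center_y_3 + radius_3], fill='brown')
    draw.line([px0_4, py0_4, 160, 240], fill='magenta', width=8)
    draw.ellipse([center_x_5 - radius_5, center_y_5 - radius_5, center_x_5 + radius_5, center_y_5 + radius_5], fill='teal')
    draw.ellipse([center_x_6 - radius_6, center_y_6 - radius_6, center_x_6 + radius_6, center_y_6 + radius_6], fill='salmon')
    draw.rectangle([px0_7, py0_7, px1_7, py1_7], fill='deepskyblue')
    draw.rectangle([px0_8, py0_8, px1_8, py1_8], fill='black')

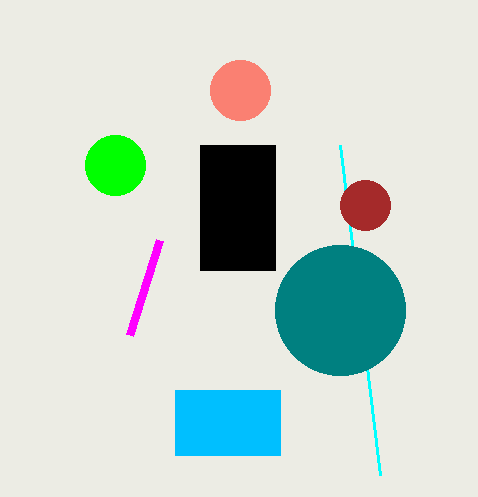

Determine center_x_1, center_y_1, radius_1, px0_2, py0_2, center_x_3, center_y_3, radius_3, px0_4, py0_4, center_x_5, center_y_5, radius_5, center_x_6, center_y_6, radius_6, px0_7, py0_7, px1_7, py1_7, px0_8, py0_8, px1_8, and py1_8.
center_x_1 = 115
center_y_1 = 165
radius_1 = 30
px0_2 = 340
py0_2 = 145
center_x_3 = 365
center_y_3 = 205
radius_3 = 25
px0_4 = 130
py0_4 = 335
center_x_5 = 340
center_y_5 = 310
radius_5 = 65
center_x_6 = 240
center_y_6 = 90
radius_6 = 30
px0_7 = 175
py0_7 = 390
px1_7 = 280
py1_7 = 455
px0_8 = 200
py0_8 = 145
px1_8 = 275
py1_8 = 270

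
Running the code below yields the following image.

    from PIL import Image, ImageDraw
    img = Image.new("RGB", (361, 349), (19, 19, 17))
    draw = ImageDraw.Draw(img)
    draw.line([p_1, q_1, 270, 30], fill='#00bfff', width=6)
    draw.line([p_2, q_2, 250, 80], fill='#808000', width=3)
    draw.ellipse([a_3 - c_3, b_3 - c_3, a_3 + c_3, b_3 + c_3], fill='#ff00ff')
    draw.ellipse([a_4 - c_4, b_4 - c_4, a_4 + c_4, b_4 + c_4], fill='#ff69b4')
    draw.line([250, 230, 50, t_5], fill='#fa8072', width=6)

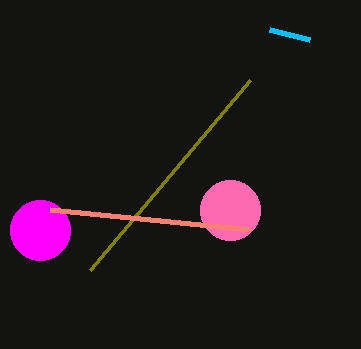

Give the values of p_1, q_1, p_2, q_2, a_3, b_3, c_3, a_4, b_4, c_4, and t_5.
p_1 = 310; q_1 = 40; p_2 = 90; q_2 = 270; a_3 = 40; b_3 = 230; c_3 = 30; a_4 = 230; b_4 = 210; c_4 = 30; t_5 = 210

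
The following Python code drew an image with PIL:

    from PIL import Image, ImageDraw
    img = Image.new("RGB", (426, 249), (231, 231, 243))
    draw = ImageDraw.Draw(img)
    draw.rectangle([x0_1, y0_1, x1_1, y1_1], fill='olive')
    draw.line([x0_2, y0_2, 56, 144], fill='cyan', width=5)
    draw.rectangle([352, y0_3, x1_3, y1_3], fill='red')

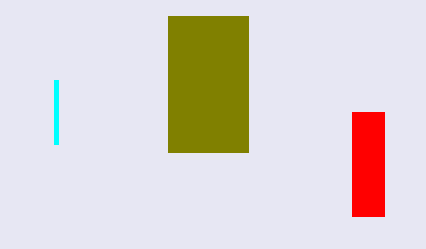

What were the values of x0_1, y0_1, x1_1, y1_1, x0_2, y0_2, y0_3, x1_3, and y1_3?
x0_1 = 168, y0_1 = 16, x1_1 = 248, y1_1 = 152, x0_2 = 56, y0_2 = 80, y0_3 = 112, x1_3 = 384, y1_3 = 216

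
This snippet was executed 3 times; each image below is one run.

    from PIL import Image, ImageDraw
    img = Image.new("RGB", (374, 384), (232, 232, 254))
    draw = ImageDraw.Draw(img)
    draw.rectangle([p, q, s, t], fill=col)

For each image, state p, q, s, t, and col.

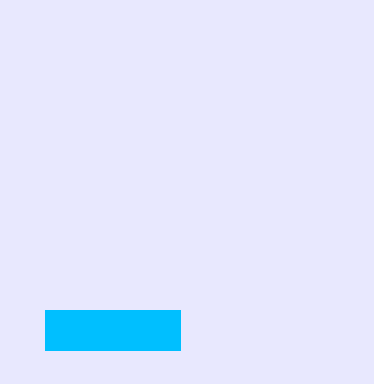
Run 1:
p = 45
q = 310
s = 180
t = 350
col = 'deepskyblue'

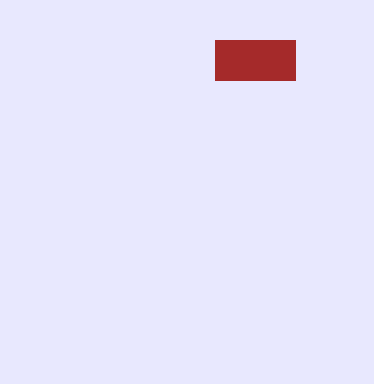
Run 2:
p = 215
q = 40
s = 295
t = 80
col = 'brown'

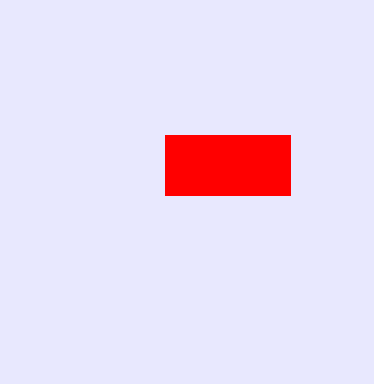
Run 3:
p = 165
q = 135
s = 290
t = 195
col = 'red'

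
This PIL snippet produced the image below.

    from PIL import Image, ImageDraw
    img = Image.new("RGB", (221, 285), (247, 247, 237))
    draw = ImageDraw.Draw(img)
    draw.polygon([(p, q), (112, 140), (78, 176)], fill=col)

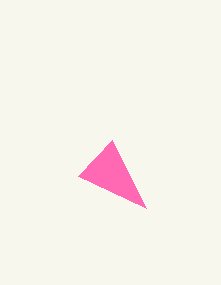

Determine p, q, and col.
p = 146, q = 208, col = 'hotpink'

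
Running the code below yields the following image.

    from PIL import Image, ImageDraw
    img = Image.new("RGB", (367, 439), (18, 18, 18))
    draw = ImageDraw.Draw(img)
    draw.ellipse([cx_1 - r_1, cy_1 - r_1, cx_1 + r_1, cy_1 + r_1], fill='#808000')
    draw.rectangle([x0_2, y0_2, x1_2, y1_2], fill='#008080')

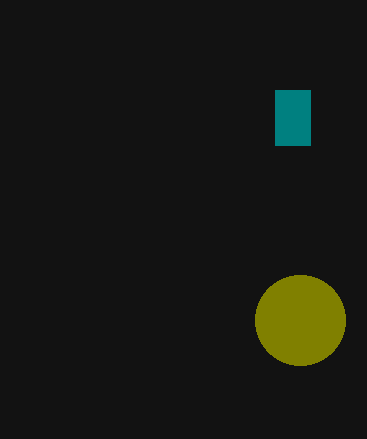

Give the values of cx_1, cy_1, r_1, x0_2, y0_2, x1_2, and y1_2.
cx_1 = 300
cy_1 = 320
r_1 = 45
x0_2 = 275
y0_2 = 90
x1_2 = 310
y1_2 = 145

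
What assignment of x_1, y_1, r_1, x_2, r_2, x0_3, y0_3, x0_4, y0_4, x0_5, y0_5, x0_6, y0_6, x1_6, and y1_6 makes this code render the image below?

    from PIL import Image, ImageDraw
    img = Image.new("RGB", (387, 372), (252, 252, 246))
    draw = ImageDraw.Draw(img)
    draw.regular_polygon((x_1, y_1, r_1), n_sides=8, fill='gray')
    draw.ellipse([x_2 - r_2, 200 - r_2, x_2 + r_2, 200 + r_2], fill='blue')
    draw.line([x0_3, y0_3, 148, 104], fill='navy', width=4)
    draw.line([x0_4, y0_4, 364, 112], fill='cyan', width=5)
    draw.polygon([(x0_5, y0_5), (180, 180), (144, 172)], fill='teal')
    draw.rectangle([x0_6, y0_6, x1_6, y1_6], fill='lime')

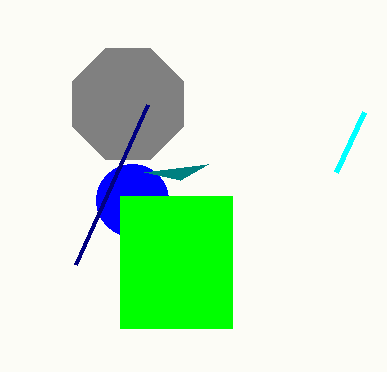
x_1 = 128
y_1 = 104
r_1 = 60
x_2 = 132
r_2 = 36
x0_3 = 76
y0_3 = 264
x0_4 = 336
y0_4 = 172
x0_5 = 208
y0_5 = 164
x0_6 = 120
y0_6 = 196
x1_6 = 232
y1_6 = 328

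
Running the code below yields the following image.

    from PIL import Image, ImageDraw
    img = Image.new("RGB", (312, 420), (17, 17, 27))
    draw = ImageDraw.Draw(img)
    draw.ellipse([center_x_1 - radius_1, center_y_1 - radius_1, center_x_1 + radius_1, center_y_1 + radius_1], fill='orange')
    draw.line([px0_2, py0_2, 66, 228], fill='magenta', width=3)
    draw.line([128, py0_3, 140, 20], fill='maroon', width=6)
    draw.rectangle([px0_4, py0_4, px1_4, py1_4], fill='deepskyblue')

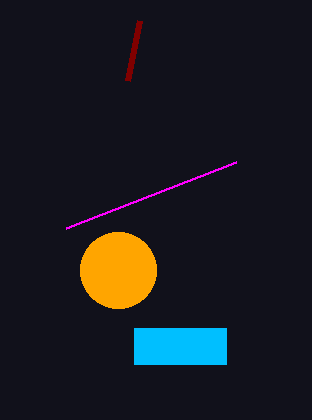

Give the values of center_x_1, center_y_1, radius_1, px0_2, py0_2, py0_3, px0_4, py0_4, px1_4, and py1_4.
center_x_1 = 118
center_y_1 = 270
radius_1 = 38
px0_2 = 236
py0_2 = 162
py0_3 = 80
px0_4 = 134
py0_4 = 328
px1_4 = 226
py1_4 = 364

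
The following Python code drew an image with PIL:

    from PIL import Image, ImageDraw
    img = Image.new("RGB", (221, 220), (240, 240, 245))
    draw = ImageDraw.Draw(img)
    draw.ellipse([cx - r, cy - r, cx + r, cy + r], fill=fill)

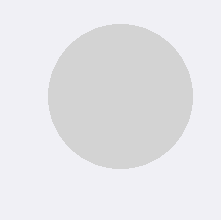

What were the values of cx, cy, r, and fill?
cx = 120
cy = 96
r = 72
fill = 'lightgray'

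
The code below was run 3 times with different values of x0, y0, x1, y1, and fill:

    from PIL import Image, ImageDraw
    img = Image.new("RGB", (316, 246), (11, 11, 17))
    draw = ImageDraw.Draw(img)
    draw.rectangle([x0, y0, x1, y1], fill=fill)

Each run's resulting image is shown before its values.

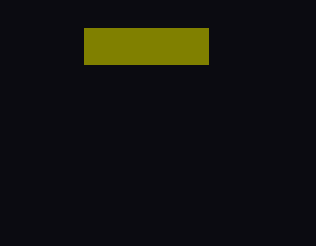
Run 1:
x0 = 84, y0 = 28, x1 = 208, y1 = 64, fill = 'olive'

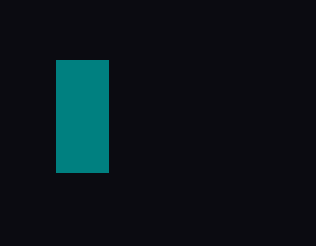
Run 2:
x0 = 56; y0 = 60; x1 = 108; y1 = 172; fill = 'teal'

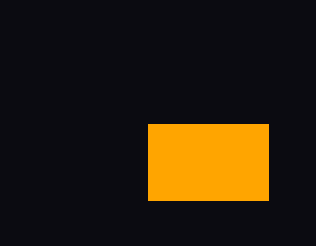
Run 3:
x0 = 148
y0 = 124
x1 = 268
y1 = 200
fill = 'orange'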